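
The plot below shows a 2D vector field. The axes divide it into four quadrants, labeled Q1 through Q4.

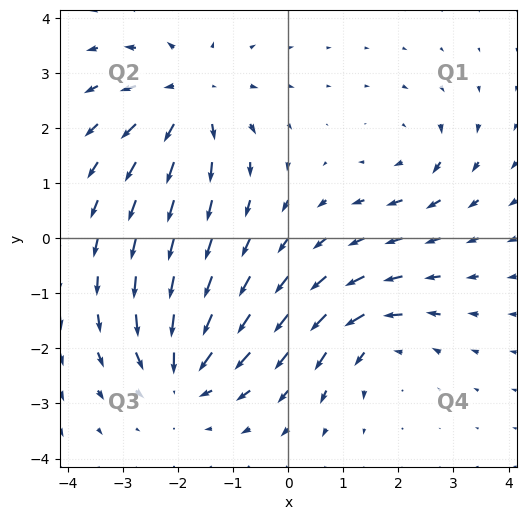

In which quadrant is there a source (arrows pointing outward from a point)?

Q2

The source sits at approximately (-1.8, 2.5), which lies in quadrant Q2. The divergence there is about +5, positive as expected for a source.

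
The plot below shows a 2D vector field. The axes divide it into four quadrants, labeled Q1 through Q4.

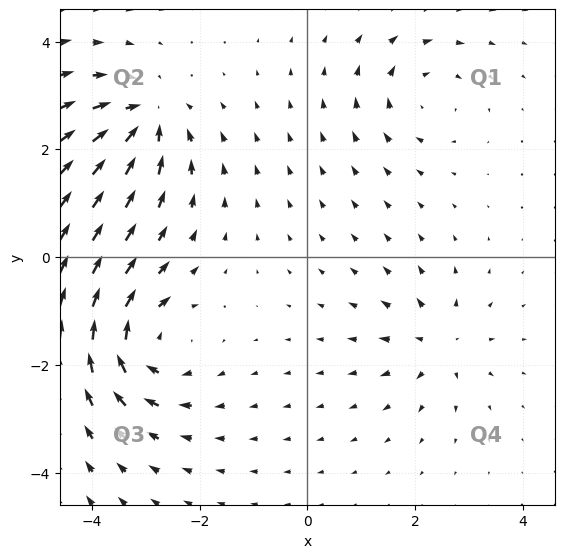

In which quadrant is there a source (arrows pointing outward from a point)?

Q4

The source sits at approximately (2.4, -1.6), which lies in quadrant Q4. The divergence there is about +4, positive as expected for a source.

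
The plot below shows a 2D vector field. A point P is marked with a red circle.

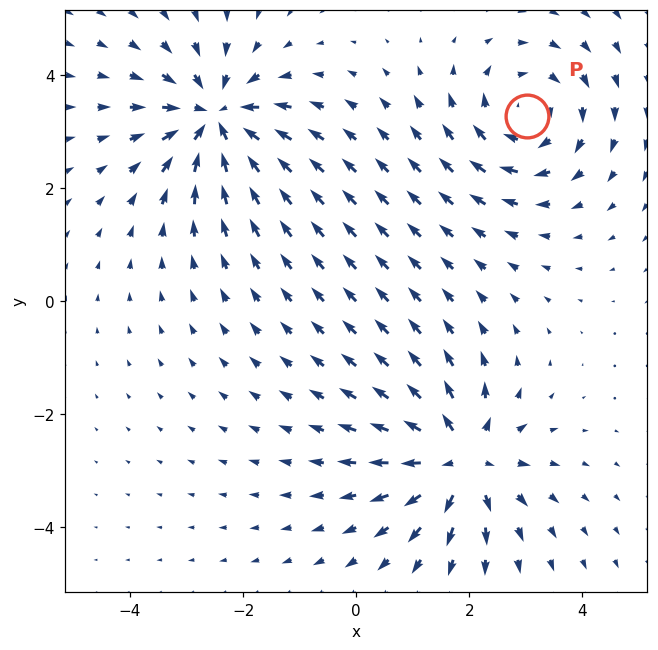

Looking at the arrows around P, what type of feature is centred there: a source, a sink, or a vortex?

At P (3.0, 3.3) the arrows circulate clockwise. Divergence ≈0, curl about -4 — near-zero divergence with nonzero curl is a vortex.

vortex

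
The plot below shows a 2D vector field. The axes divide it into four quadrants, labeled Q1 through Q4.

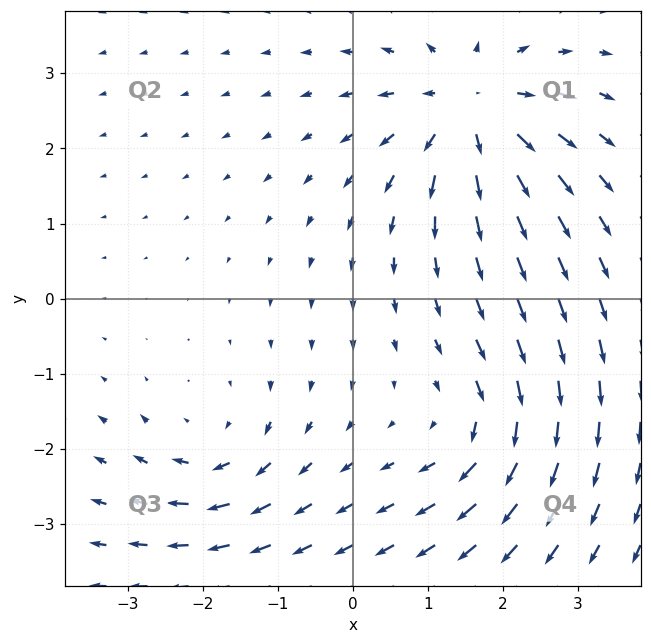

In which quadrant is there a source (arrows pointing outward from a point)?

Q1

The source sits at approximately (1.6, 2.5), which lies in quadrant Q1. The divergence there is about +6, positive as expected for a source.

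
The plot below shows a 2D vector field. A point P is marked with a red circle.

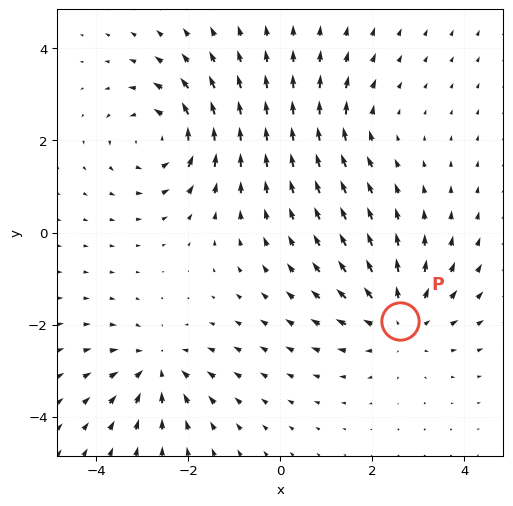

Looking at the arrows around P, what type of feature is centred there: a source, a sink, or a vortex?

source

At P (2.6, -1.9) the arrows spread outward. Divergence about +4, curl ≈0 — positive divergence with near-zero curl is a source.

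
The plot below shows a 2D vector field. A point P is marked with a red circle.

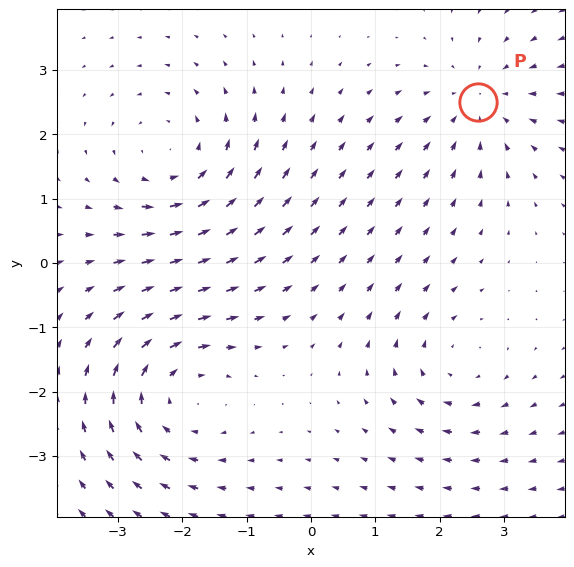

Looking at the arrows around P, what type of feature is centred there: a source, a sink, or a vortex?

sink

At P (2.6, 2.5) the arrows converge inward. Divergence about -3, curl ≈0 — negative divergence with near-zero curl is a sink.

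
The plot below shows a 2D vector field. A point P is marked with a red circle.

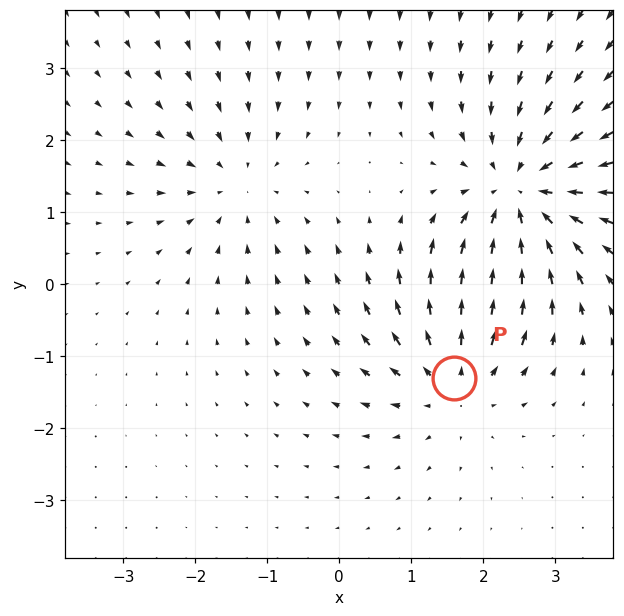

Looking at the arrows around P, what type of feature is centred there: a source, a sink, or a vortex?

At P (1.6, -1.3) the arrows spread outward. Divergence about +4, curl ≈0 — positive divergence with near-zero curl is a source.

source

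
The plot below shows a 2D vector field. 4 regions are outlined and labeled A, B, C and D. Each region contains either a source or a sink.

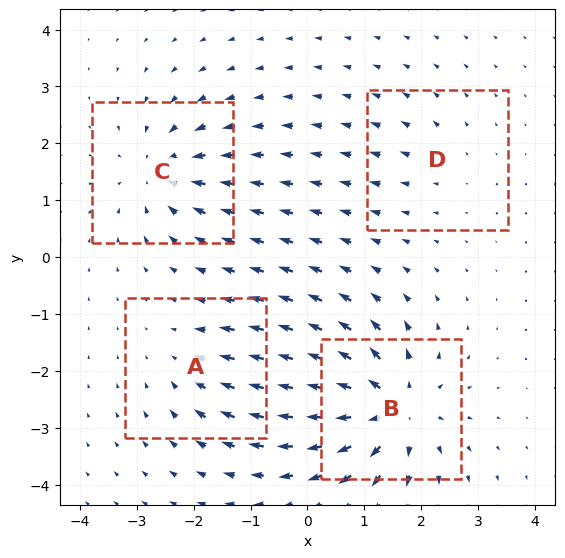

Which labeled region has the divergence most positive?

Divergence at each region's feature centre — A: about -3, B: about +7, C: about -5, D: about +2. Region B is most positive.

B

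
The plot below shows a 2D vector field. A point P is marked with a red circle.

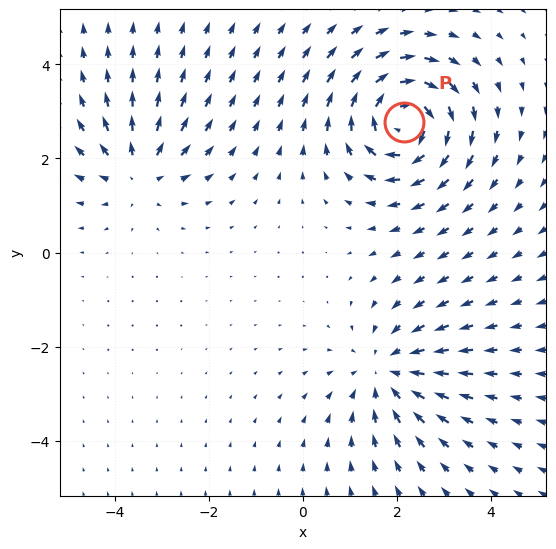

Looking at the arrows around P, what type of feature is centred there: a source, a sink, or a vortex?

At P (2.2, 2.8) the arrows circulate clockwise. Divergence ≈0, curl about -6 — near-zero divergence with nonzero curl is a vortex.

vortex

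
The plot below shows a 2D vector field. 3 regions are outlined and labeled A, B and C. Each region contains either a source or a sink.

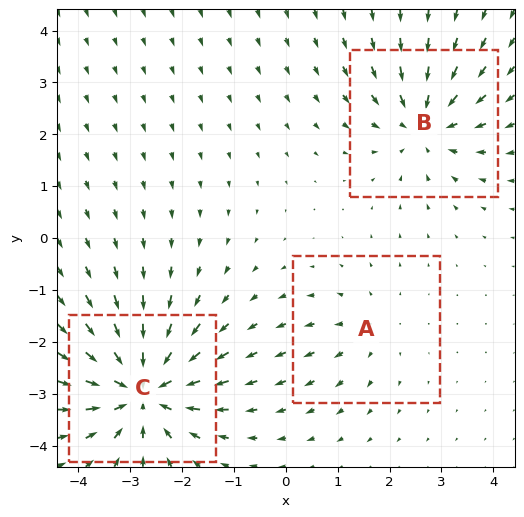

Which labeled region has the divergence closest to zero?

A

Divergence at each region's feature centre — A: about +2, B: about -4, C: about -5. Region A is closest to zero.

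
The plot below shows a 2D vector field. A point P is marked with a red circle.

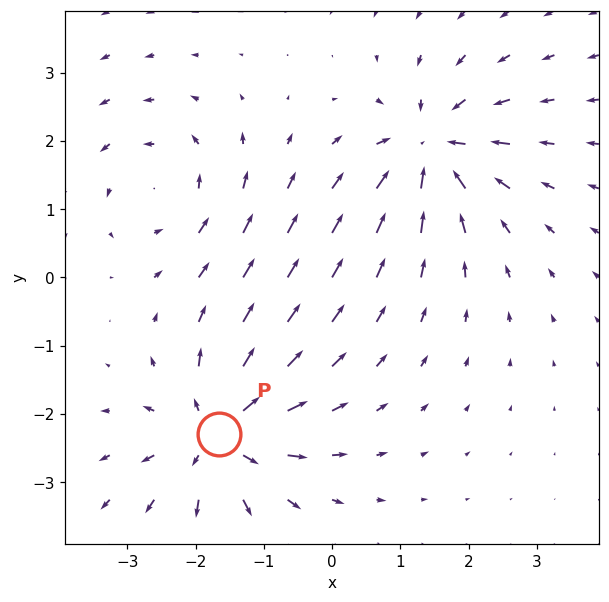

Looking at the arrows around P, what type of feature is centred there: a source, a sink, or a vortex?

source

At P (-1.7, -2.3) the arrows spread outward. Divergence about +7, curl ≈0 — positive divergence with near-zero curl is a source.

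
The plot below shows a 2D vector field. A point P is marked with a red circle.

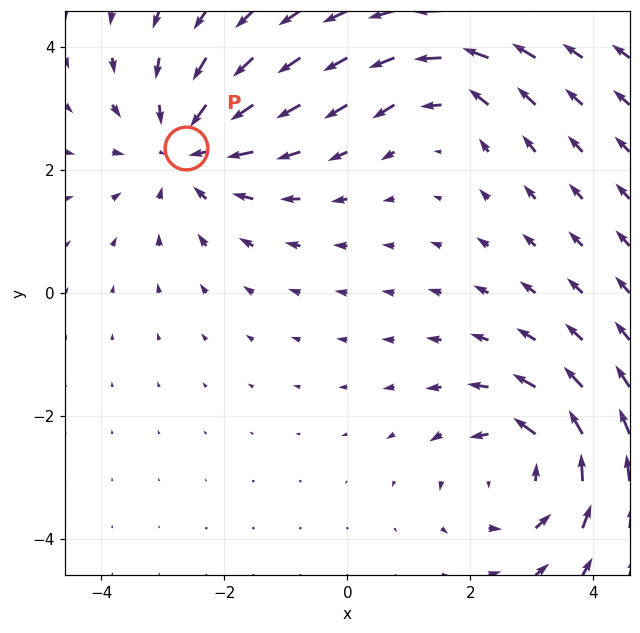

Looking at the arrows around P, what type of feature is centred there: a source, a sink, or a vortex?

At P (-2.6, 2.4) the arrows converge inward. Divergence about -3, curl ≈0 — negative divergence with near-zero curl is a sink.

sink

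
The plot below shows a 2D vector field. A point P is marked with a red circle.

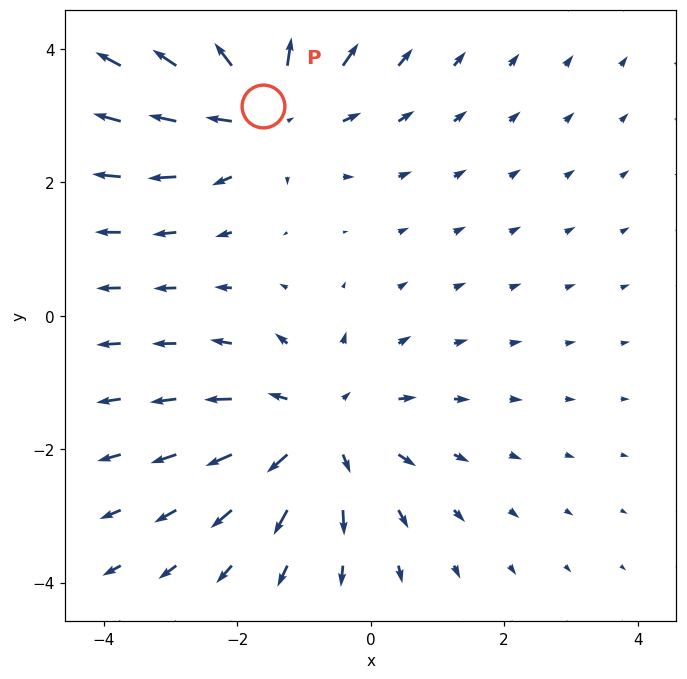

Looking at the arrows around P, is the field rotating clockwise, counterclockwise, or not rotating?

Near P at (-1.6, 3.1) the arrows show no circulation. The curl there is ≈0.

not rotating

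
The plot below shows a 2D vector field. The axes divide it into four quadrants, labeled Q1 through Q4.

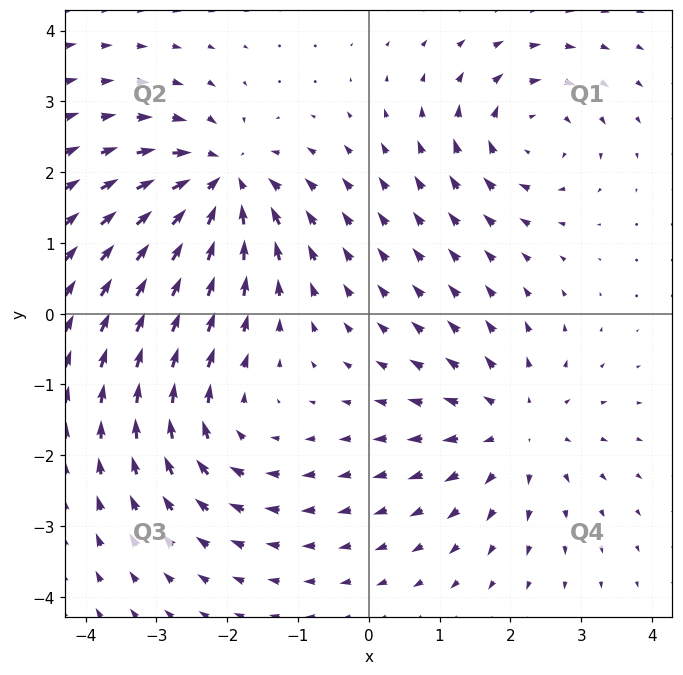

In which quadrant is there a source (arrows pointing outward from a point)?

The source sits at approximately (2.1, -1.6), which lies in quadrant Q4. The divergence there is about +3, positive as expected for a source.

Q4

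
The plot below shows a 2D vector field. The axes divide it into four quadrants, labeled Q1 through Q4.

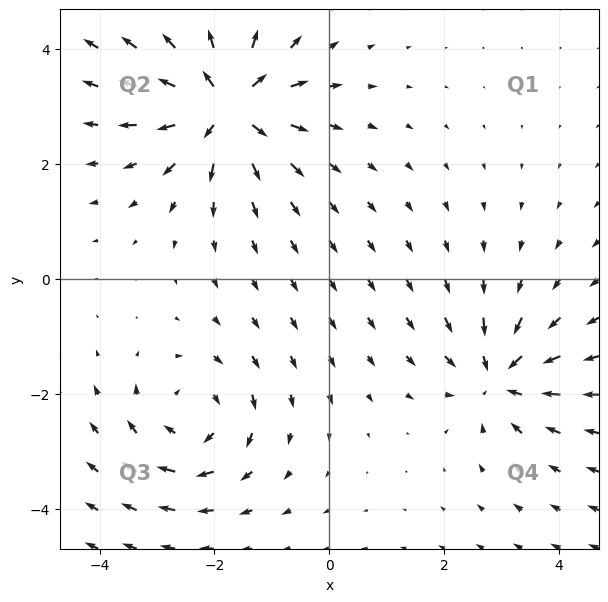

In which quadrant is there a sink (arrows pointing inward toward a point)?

Q4

The sink sits at approximately (3.0, -1.7), which lies in quadrant Q4. The divergence there is about -4, negative as expected for a sink.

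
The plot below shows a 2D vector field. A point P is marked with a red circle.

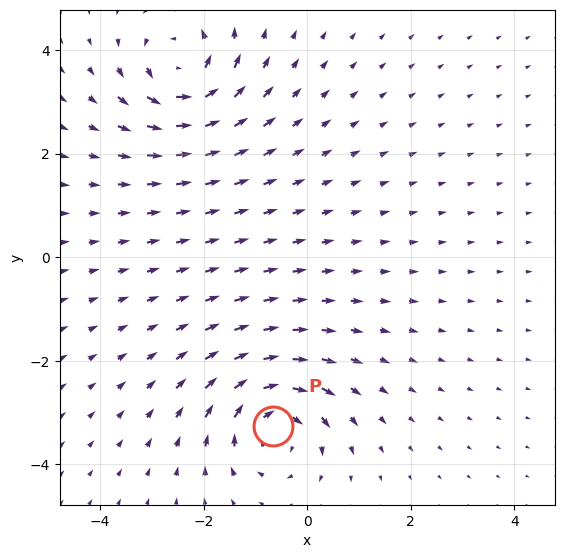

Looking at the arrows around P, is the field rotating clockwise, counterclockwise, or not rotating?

clockwise

Near P at (-0.7, -3.3) the arrows circulate clockwise. The curl (z-component) there is about -4; negative curl means clockwise rotation.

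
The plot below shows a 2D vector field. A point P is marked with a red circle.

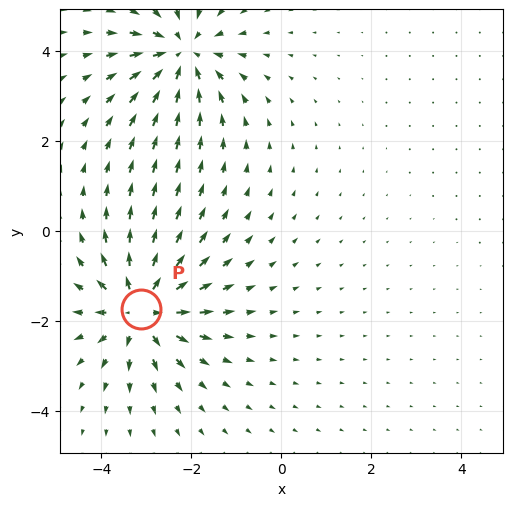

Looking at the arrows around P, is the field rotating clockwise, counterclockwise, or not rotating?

Near P at (-3.1, -1.7) the arrows show no circulation. The curl there is ≈0.

not rotating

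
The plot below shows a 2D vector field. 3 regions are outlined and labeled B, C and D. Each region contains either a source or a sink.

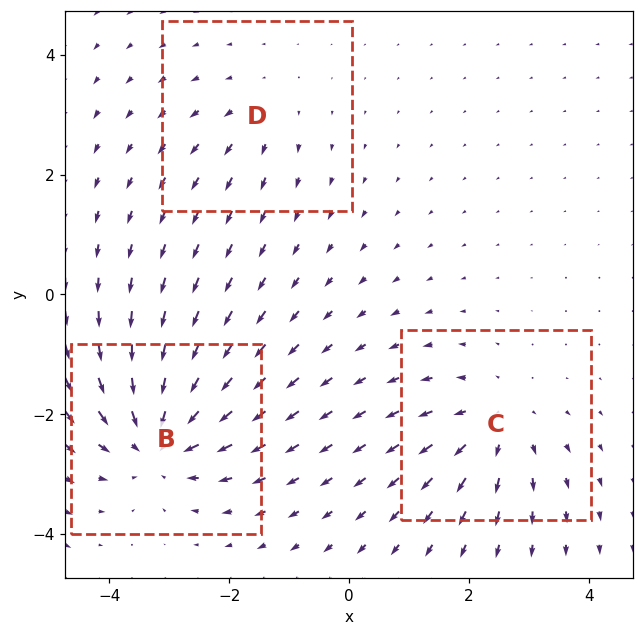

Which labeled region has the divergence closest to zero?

D

Divergence at each region's feature centre — B: about -5, C: about +3, D: about +2. Region D is closest to zero.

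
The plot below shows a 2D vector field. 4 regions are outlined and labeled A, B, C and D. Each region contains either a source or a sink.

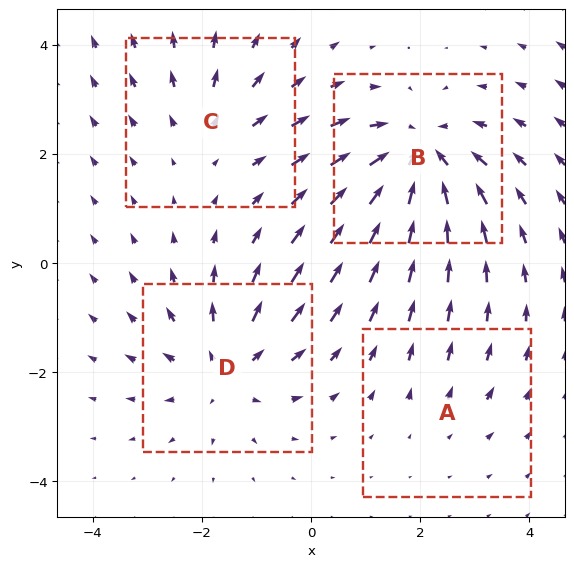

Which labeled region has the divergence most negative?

B

Divergence at each region's feature centre — A: about +2, B: about -6, C: about +3, D: about +4. Region B is most negative.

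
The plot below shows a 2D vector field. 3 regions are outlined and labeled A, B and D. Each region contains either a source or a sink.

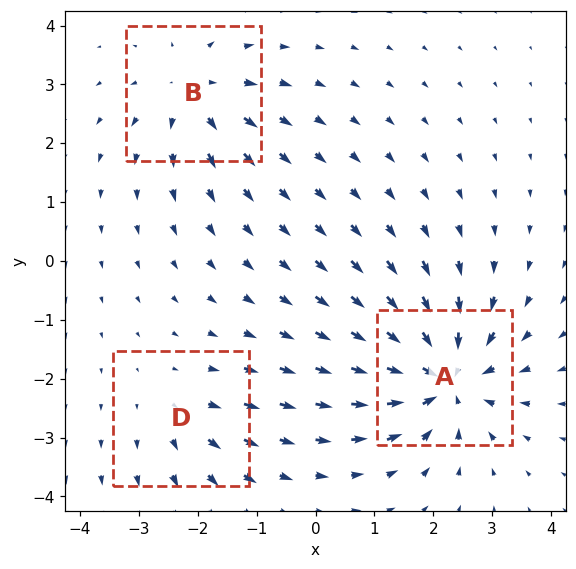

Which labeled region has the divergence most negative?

Divergence at each region's feature centre — A: about -6, B: about +3, D: about +2. Region A is most negative.

A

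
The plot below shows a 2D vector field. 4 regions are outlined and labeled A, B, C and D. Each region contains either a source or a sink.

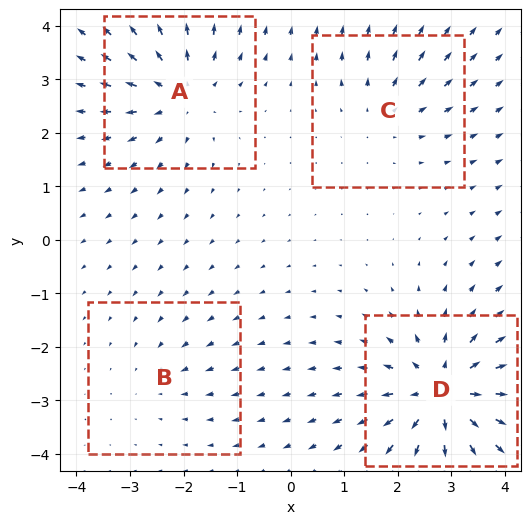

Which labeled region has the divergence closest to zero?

B

Divergence at each region's feature centre — A: about +5, B: about -2, C: about +3, D: about +7. Region B is closest to zero.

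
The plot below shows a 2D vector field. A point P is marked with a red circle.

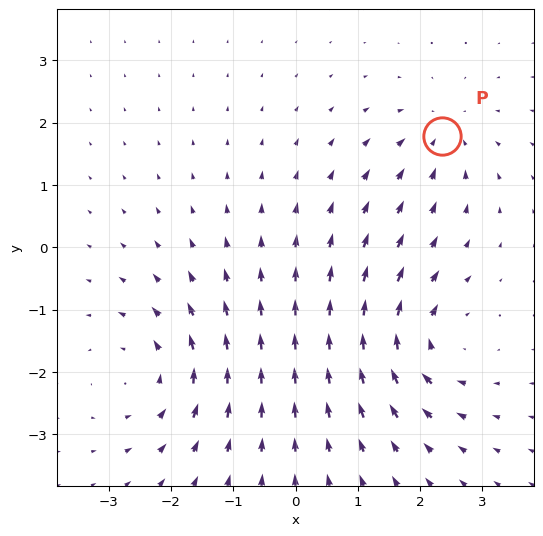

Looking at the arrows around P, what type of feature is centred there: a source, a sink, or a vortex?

sink

At P (2.3, 1.8) the arrows converge inward. Divergence about -4, curl ≈0 — negative divergence with near-zero curl is a sink.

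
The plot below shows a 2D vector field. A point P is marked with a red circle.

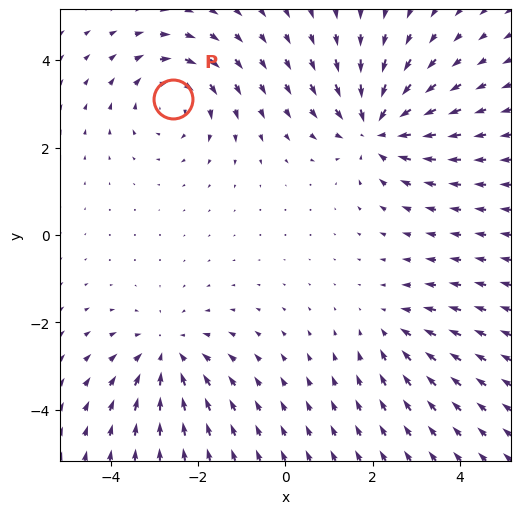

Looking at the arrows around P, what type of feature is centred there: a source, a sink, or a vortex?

At P (-2.6, 3.1) the arrows circulate clockwise. Divergence ≈0, curl about -4 — near-zero divergence with nonzero curl is a vortex.

vortex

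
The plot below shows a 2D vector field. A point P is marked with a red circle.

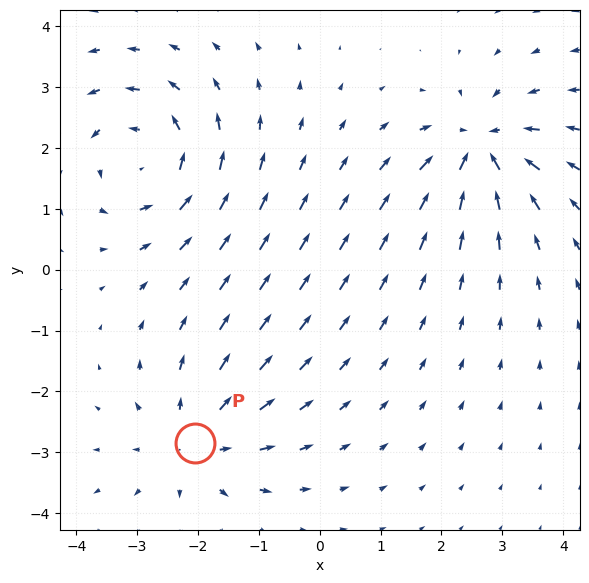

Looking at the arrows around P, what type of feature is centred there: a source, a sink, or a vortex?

At P (-2.1, -2.9) the arrows spread outward. Divergence about +4, curl ≈0 — positive divergence with near-zero curl is a source.

source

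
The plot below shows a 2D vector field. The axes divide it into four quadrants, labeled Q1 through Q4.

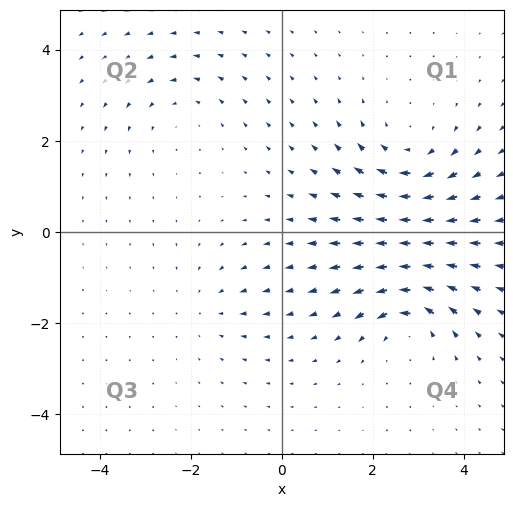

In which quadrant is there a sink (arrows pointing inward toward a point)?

Q3

The sink sits at approximately (-1.6, -1.7), which lies in quadrant Q3. The divergence there is about -2, negative as expected for a sink.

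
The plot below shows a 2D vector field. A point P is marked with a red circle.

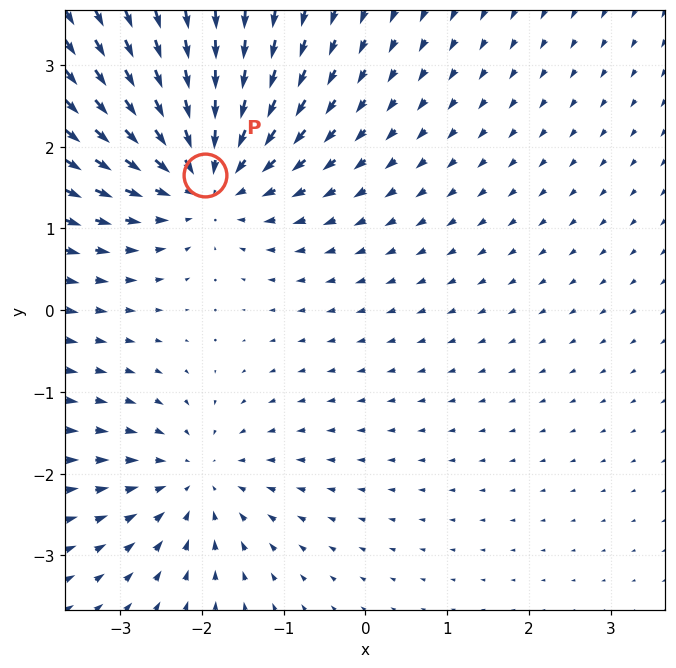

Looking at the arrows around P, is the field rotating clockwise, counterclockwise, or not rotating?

not rotating

Near P at (-2.0, 1.6) the arrows show no circulation. The curl there is ≈0.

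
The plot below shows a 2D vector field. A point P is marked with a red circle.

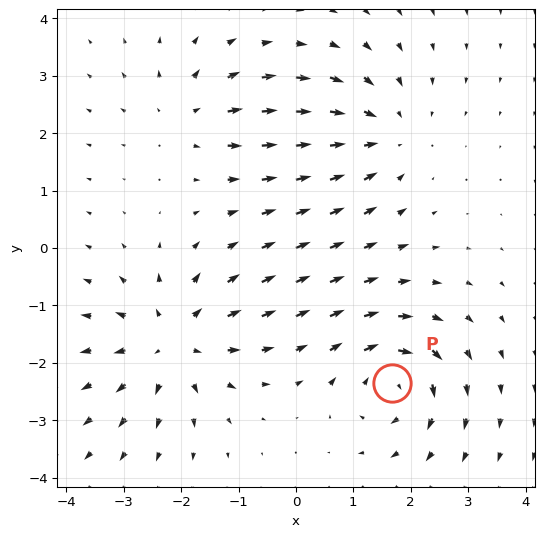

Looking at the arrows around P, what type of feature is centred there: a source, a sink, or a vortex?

vortex

At P (1.7, -2.4) the arrows circulate clockwise. Divergence ≈0, curl about -5 — near-zero divergence with nonzero curl is a vortex.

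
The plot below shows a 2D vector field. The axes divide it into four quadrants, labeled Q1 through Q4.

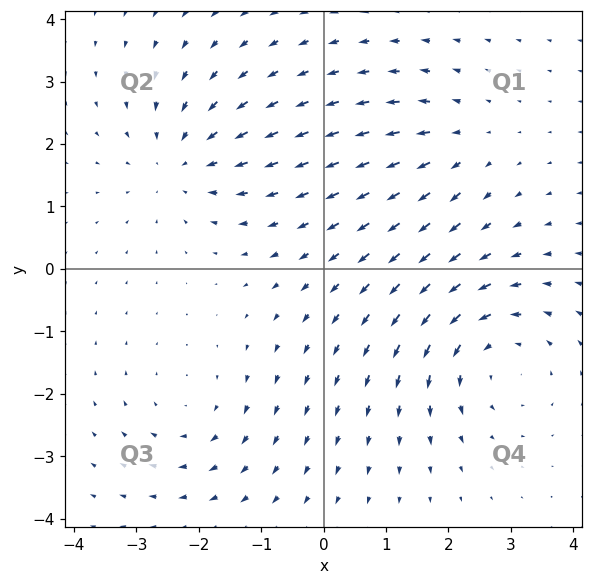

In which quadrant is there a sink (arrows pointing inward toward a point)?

Q2

The sink sits at approximately (-2.3, 1.7), which lies in quadrant Q2. The divergence there is about -3, negative as expected for a sink.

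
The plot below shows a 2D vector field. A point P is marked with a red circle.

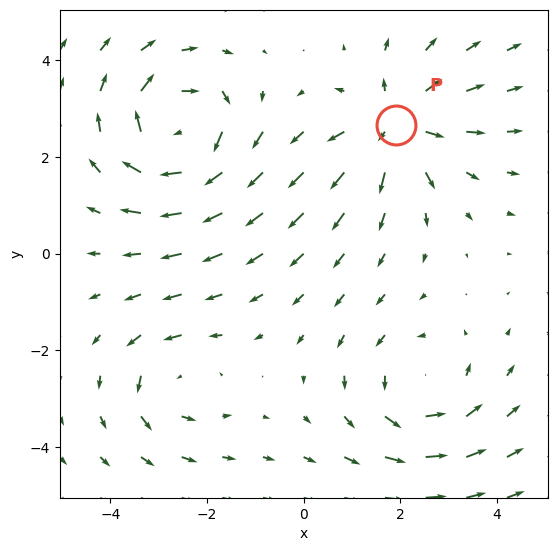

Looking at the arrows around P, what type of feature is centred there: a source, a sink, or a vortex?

At P (1.9, 2.7) the arrows spread outward. Divergence about +4, curl ≈0 — positive divergence with near-zero curl is a source.

source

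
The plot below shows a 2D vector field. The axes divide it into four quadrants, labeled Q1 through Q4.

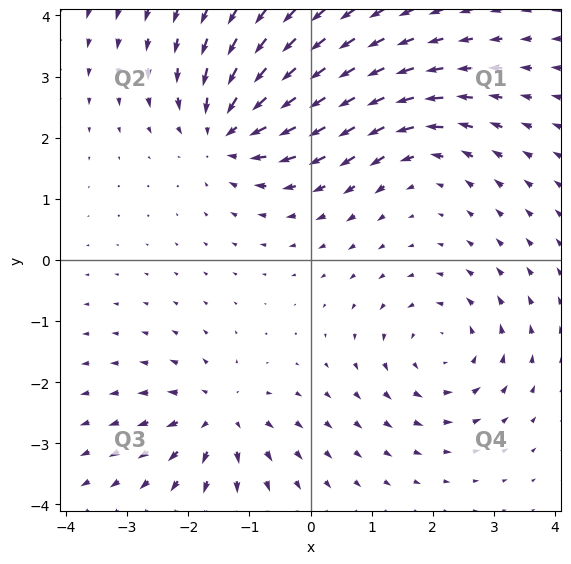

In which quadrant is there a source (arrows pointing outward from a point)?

Q3

The source sits at approximately (-1.5, -2.6), which lies in quadrant Q3. The divergence there is about +5, positive as expected for a source.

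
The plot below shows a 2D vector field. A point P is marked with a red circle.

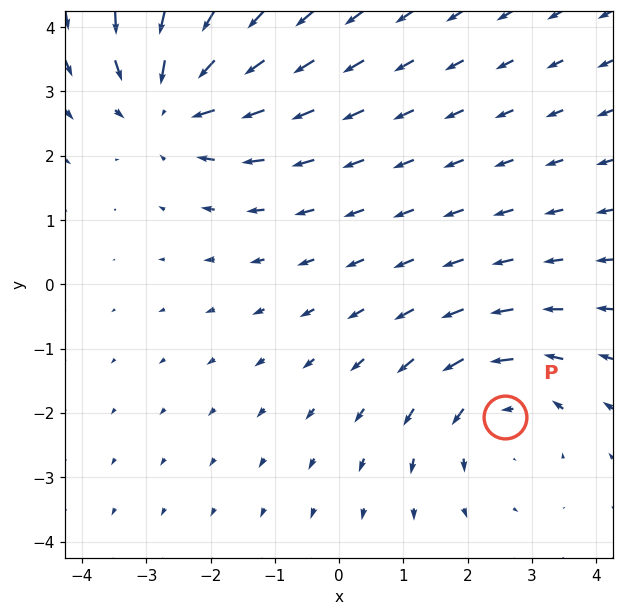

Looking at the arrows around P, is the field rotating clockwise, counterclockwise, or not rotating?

Near P at (2.6, -2.1) the arrows circulate counterclockwise. The curl (z-component) there is about +3; positive curl means counterclockwise rotation.

counterclockwise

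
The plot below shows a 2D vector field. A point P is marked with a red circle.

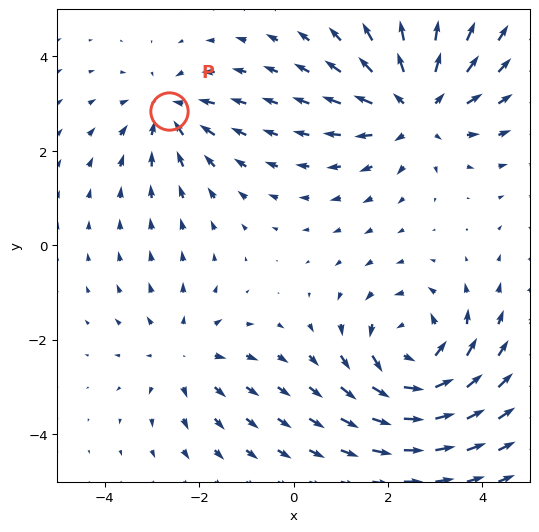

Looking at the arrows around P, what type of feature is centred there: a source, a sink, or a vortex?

At P (-2.6, 2.8) the arrows converge inward. Divergence about -3, curl ≈0 — negative divergence with near-zero curl is a sink.

sink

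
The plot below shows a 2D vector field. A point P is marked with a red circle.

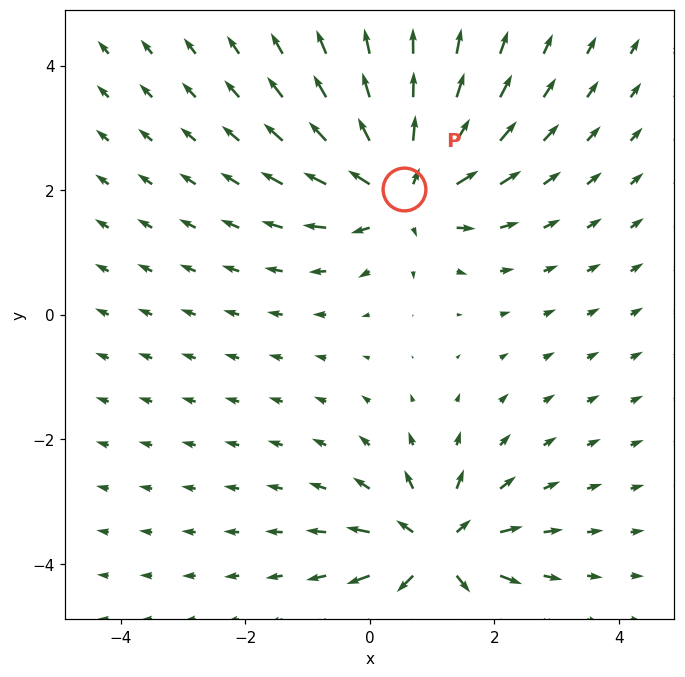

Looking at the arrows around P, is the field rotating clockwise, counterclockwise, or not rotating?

not rotating

Near P at (0.5, 2.0) the arrows show no circulation. The curl there is ≈0.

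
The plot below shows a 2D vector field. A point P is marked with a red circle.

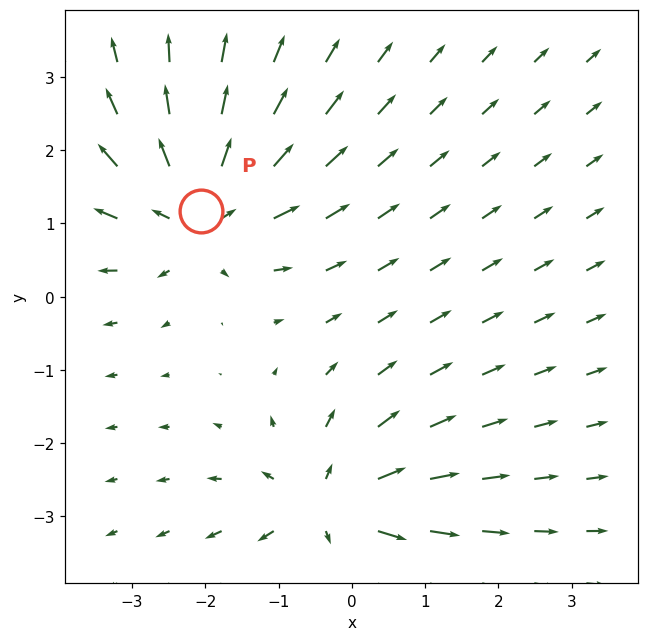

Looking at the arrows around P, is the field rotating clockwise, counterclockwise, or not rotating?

not rotating

Near P at (-2.1, 1.2) the arrows show no circulation. The curl there is ≈0.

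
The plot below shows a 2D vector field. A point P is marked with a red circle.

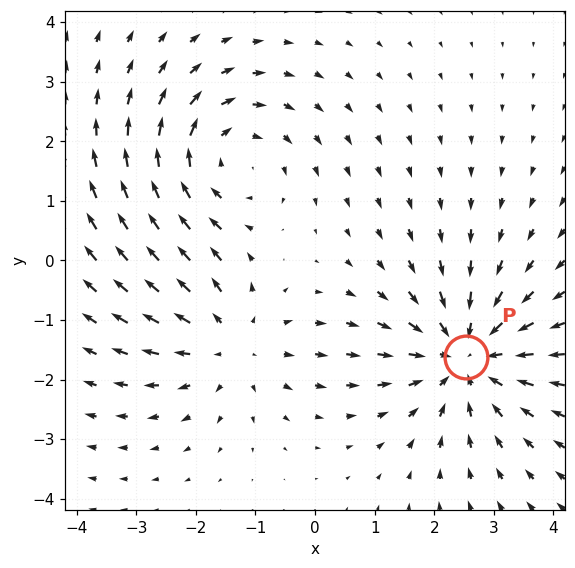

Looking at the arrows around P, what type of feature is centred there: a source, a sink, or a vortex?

sink

At P (2.5, -1.6) the arrows converge inward. Divergence about -4, curl ≈0 — negative divergence with near-zero curl is a sink.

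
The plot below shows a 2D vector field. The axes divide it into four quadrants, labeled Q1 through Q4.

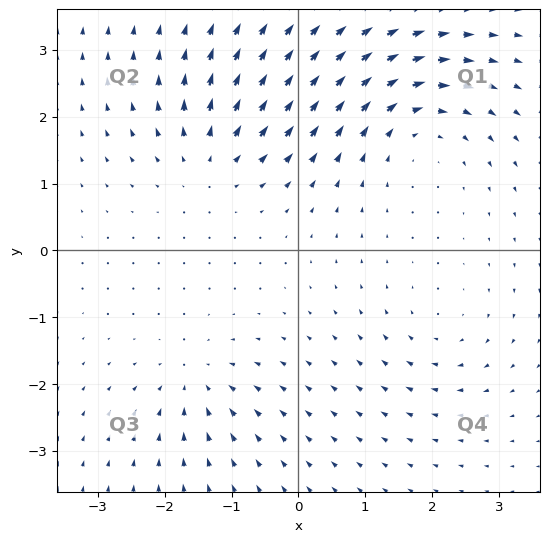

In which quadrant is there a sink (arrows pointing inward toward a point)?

The sink sits at approximately (-1.5, -1.9), which lies in quadrant Q3. The divergence there is about -4, negative as expected for a sink.

Q3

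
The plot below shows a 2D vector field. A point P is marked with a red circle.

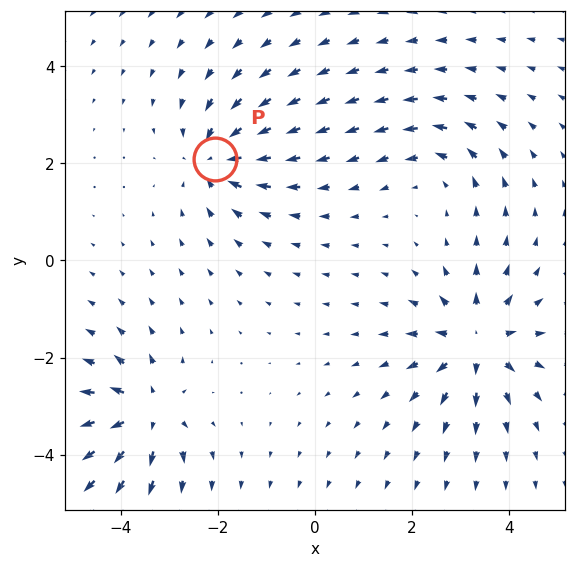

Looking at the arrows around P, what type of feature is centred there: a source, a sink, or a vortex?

sink

At P (-2.0, 2.1) the arrows converge inward. Divergence about -5, curl ≈0 — negative divergence with near-zero curl is a sink.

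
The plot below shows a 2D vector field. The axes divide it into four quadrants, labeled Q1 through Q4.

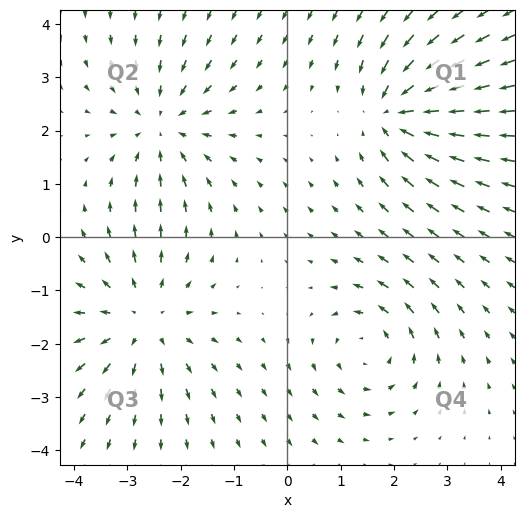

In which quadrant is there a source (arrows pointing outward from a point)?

Q3

The source sits at approximately (-2.7, -1.6), which lies in quadrant Q3. The divergence there is about +4, positive as expected for a source.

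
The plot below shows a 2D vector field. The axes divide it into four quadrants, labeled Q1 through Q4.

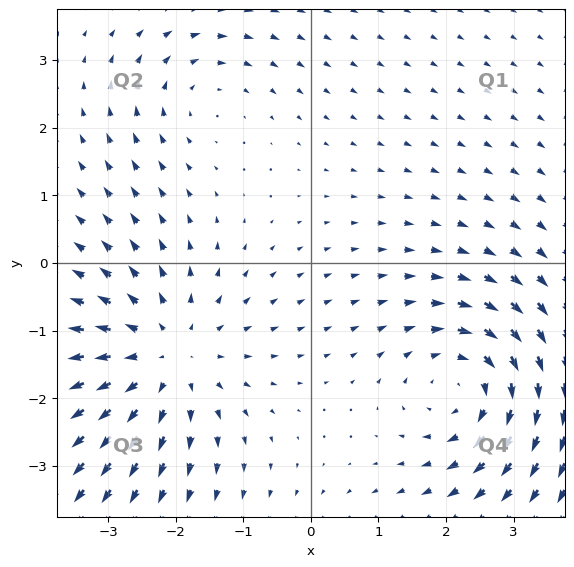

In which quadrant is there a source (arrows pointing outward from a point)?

The source sits at approximately (-2.1, -1.4), which lies in quadrant Q3. The divergence there is about +4, positive as expected for a source.

Q3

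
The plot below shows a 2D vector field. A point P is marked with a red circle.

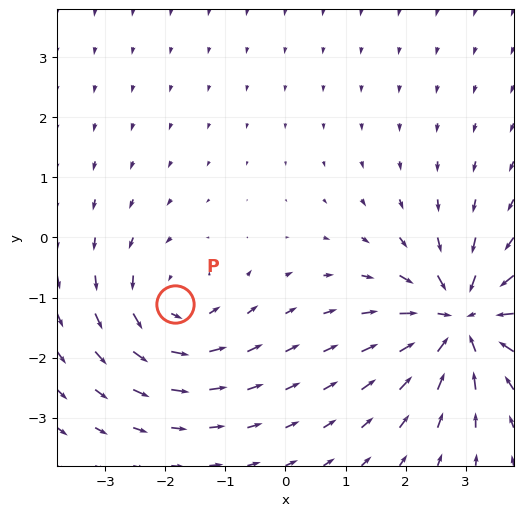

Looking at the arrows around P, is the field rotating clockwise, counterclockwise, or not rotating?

counterclockwise

Near P at (-1.8, -1.1) the arrows circulate counterclockwise. The curl (z-component) there is about +3; positive curl means counterclockwise rotation.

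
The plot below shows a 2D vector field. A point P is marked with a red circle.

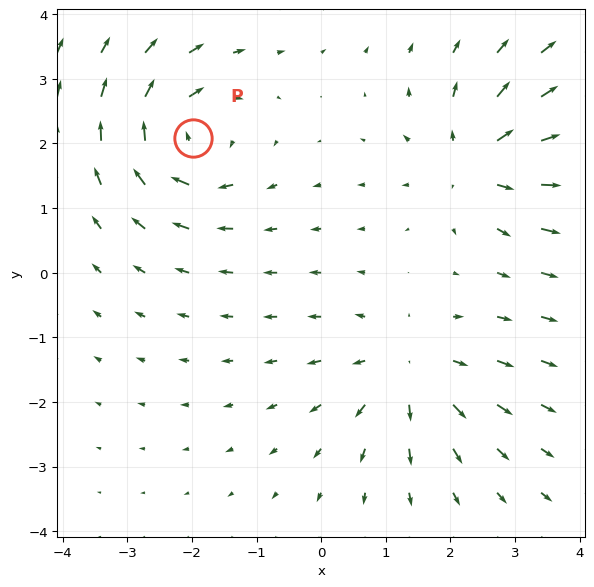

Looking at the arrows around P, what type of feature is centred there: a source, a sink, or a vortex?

vortex

At P (-2.0, 2.1) the arrows circulate clockwise. Divergence ≈0, curl about -6 — near-zero divergence with nonzero curl is a vortex.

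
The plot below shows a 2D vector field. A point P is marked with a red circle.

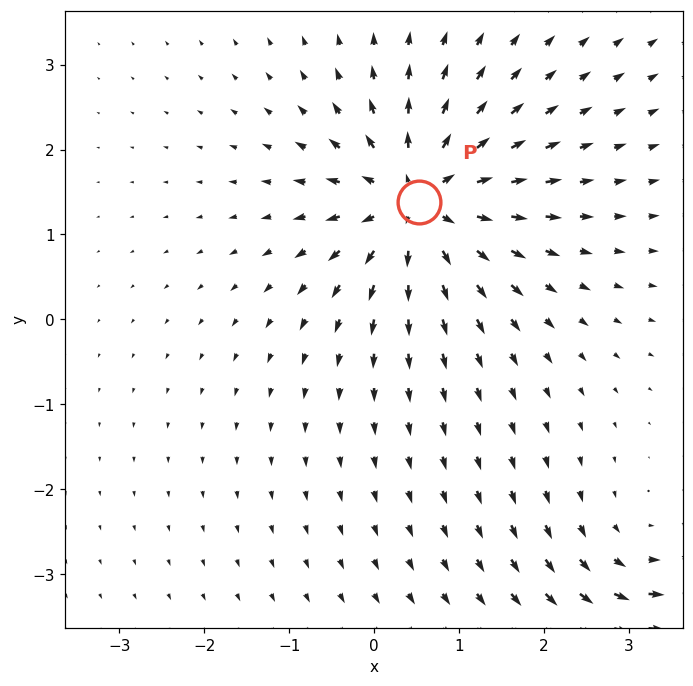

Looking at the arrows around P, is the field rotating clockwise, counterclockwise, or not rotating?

not rotating

Near P at (0.5, 1.4) the arrows show no circulation. The curl there is ≈0.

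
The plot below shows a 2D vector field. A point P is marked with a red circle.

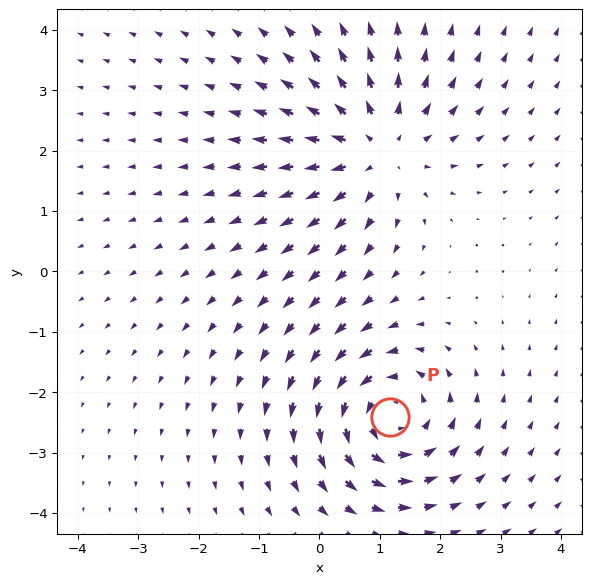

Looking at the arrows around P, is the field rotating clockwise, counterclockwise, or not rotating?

counterclockwise

Near P at (1.2, -2.4) the arrows circulate counterclockwise. The curl (z-component) there is about +4; positive curl means counterclockwise rotation.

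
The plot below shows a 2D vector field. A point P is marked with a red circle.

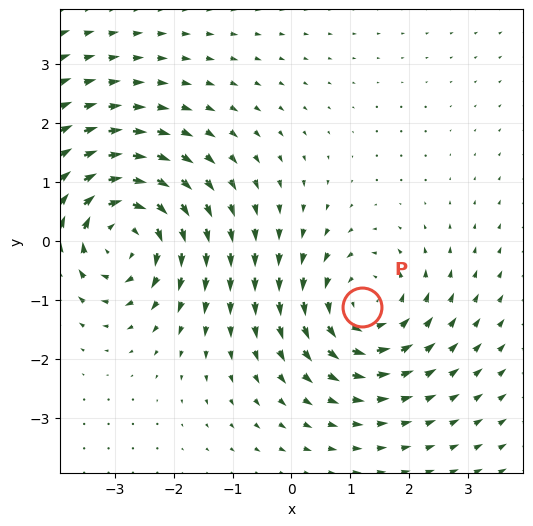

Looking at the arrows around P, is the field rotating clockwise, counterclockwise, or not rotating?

Near P at (1.2, -1.1) the arrows circulate counterclockwise. The curl (z-component) there is about +3; positive curl means counterclockwise rotation.

counterclockwise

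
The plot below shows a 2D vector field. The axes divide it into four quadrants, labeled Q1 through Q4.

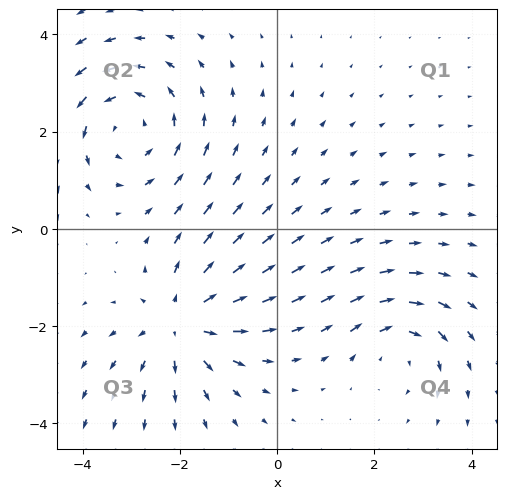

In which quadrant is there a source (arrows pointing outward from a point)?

The source sits at approximately (-2.0, -1.9), which lies in quadrant Q3. The divergence there is about +4, positive as expected for a source.

Q3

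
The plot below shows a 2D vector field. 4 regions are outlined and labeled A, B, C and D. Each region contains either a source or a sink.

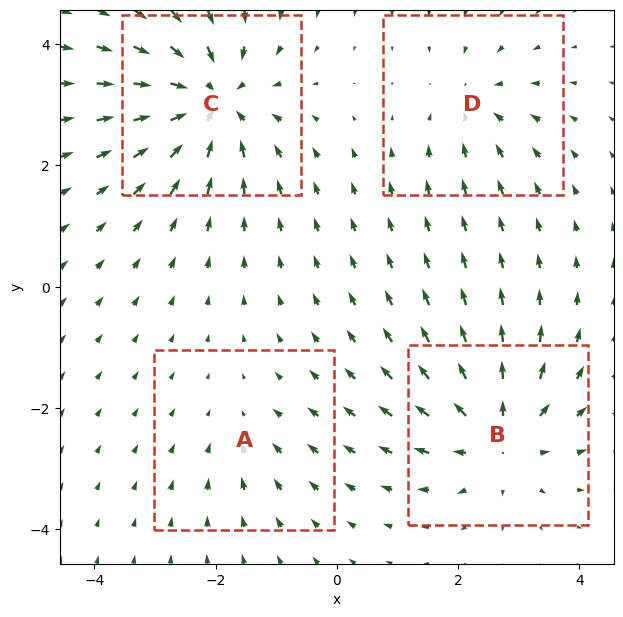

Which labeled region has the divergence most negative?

Divergence at each region's feature centre — A: about -2, B: about +6, C: about -7, D: about -4. Region C is most negative.

C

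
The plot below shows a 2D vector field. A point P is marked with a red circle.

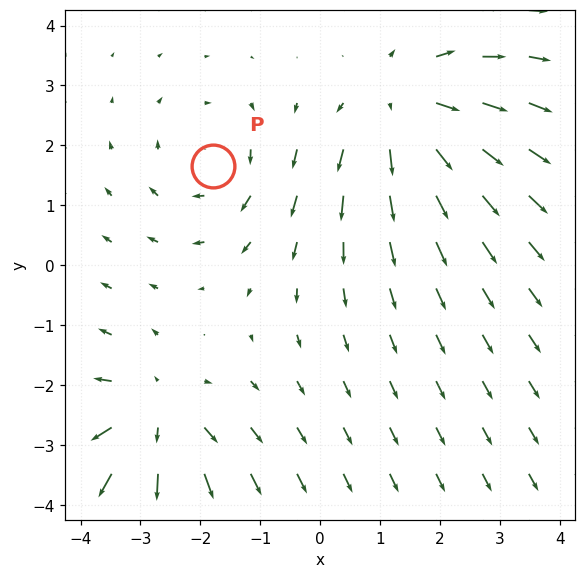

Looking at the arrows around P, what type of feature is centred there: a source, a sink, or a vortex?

vortex

At P (-1.8, 1.7) the arrows circulate clockwise. Divergence ≈0, curl about -3 — near-zero divergence with nonzero curl is a vortex.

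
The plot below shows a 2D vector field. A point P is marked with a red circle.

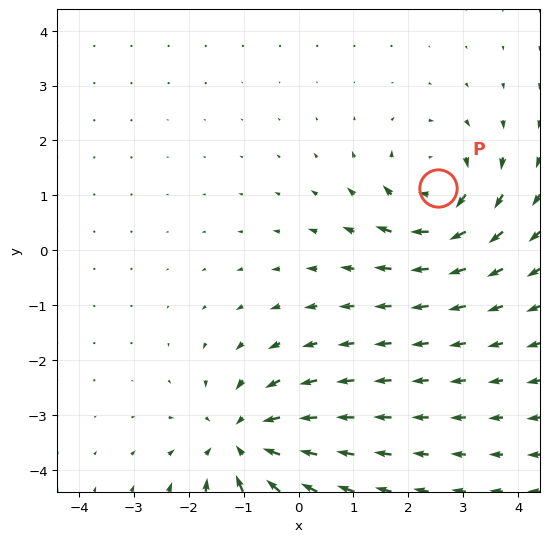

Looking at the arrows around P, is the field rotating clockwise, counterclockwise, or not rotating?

clockwise

Near P at (2.5, 1.1) the arrows circulate clockwise. The curl (z-component) there is about -5; negative curl means clockwise rotation.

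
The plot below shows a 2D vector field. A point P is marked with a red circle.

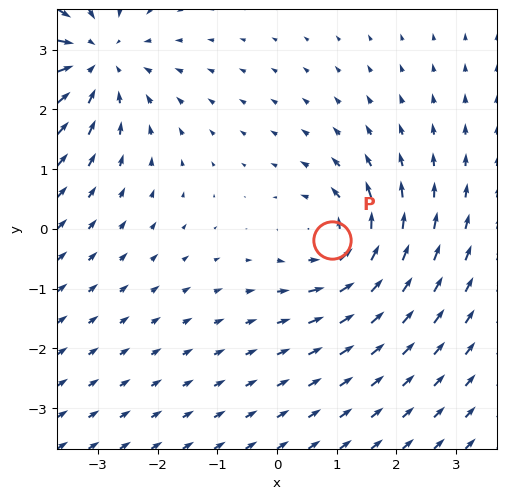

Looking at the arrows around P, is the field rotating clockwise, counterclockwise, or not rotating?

counterclockwise

Near P at (0.9, -0.2) the arrows circulate counterclockwise. The curl (z-component) there is about +4; positive curl means counterclockwise rotation.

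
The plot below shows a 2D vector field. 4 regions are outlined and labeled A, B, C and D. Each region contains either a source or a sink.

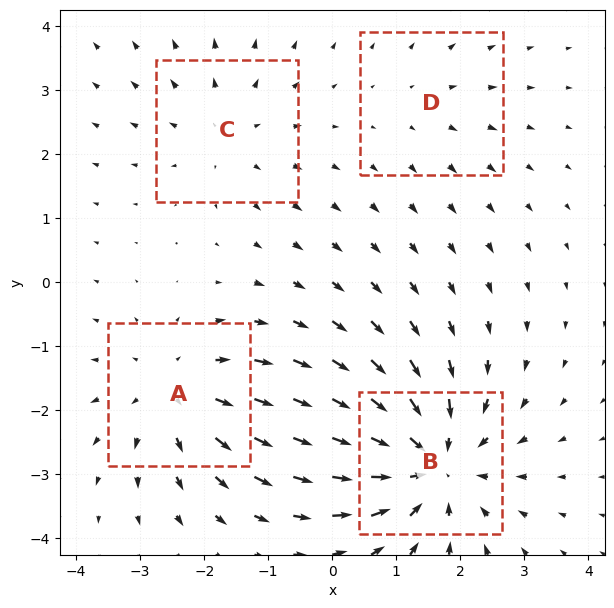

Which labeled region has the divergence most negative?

B

Divergence at each region's feature centre — A: about +4, B: about -6, C: about +3, D: about +2. Region B is most negative.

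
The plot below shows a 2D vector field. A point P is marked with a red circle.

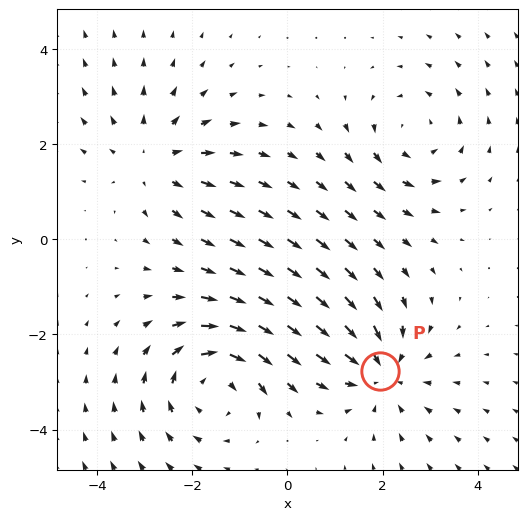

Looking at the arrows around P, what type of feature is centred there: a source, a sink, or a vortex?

sink

At P (1.9, -2.8) the arrows converge inward. Divergence about -3, curl ≈0 — negative divergence with near-zero curl is a sink.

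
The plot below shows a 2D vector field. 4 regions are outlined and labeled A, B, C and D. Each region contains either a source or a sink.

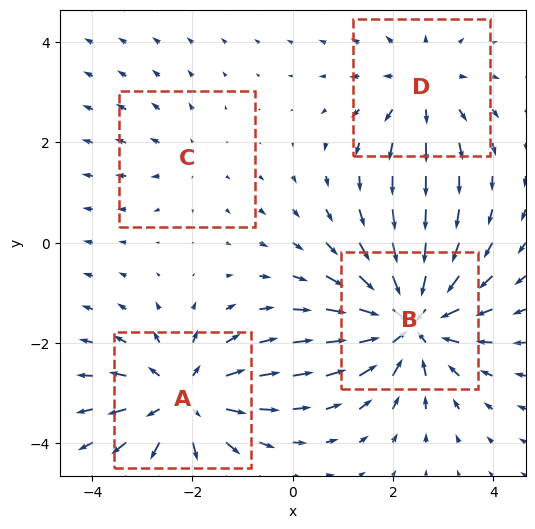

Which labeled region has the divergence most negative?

B

Divergence at each region's feature centre — A: about +5, B: about -6, C: about +2, D: about +3. Region B is most negative.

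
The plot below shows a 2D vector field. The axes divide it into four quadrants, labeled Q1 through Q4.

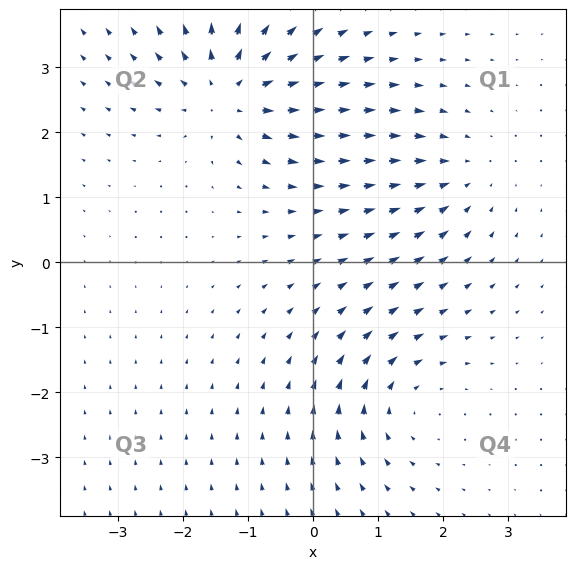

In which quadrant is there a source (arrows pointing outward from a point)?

Q2

The source sits at approximately (-1.3, 2.6), which lies in quadrant Q2. The divergence there is about +5, positive as expected for a source.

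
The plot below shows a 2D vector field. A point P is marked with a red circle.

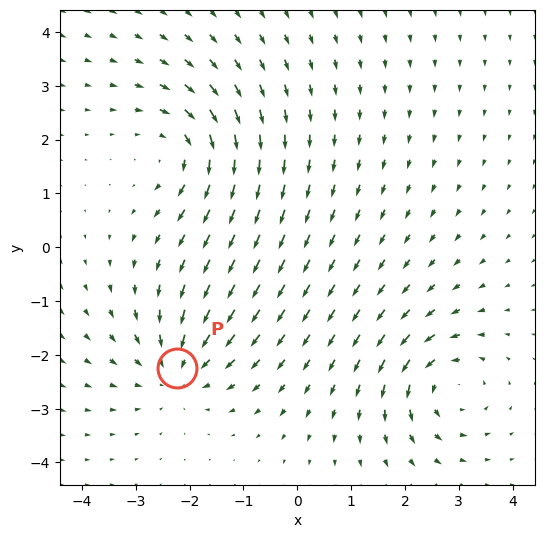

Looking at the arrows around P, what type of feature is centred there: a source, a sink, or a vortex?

sink

At P (-2.2, -2.2) the arrows converge inward. Divergence about -4, curl ≈0 — negative divergence with near-zero curl is a sink.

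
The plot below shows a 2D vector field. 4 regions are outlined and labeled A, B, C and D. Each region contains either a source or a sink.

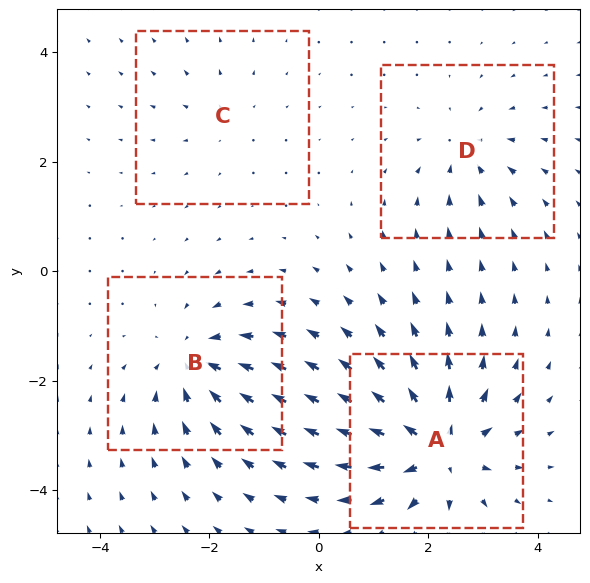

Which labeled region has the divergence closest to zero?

C

Divergence at each region's feature centre — A: about +8, B: about -5, C: about +2, D: about -4. Region C is closest to zero.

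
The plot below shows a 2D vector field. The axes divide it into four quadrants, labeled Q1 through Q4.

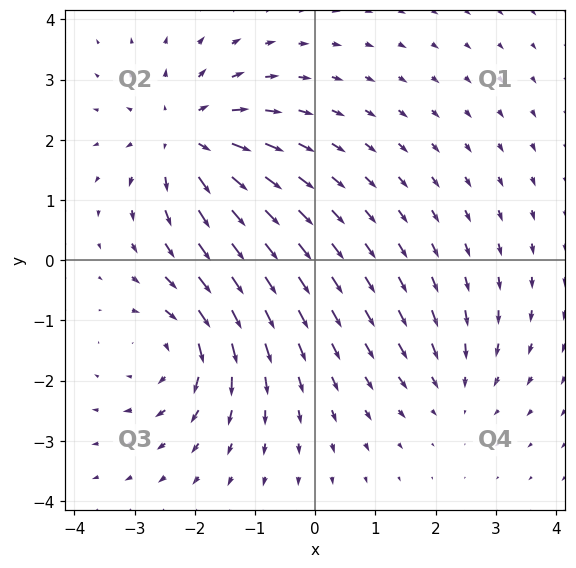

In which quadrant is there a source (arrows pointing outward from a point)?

The source sits at approximately (-2.1, 2.0), which lies in quadrant Q2. The divergence there is about +5, positive as expected for a source.

Q2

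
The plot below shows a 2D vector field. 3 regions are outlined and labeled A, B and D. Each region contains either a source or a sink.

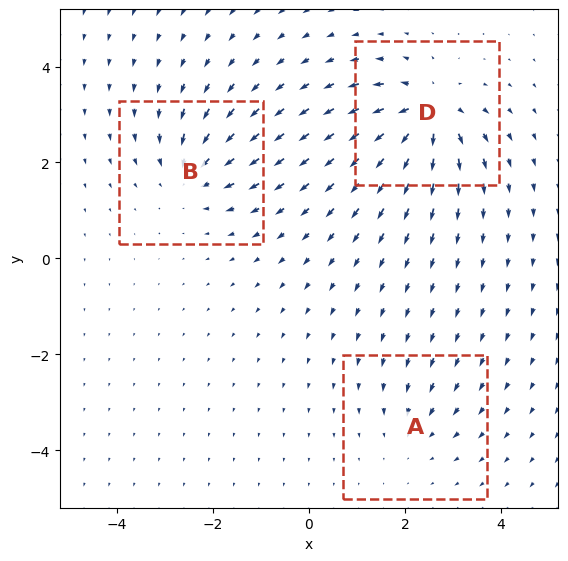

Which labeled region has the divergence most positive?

Divergence at each region's feature centre — A: about -2, B: about -4, D: about +6. Region D is most positive.

D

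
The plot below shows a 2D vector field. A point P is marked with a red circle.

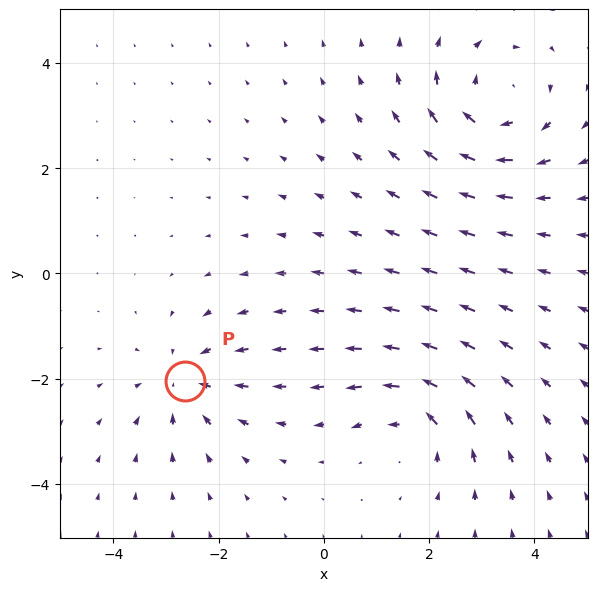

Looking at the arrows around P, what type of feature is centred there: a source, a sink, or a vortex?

sink

At P (-2.6, -2.0) the arrows converge inward. Divergence about -3, curl ≈0 — negative divergence with near-zero curl is a sink.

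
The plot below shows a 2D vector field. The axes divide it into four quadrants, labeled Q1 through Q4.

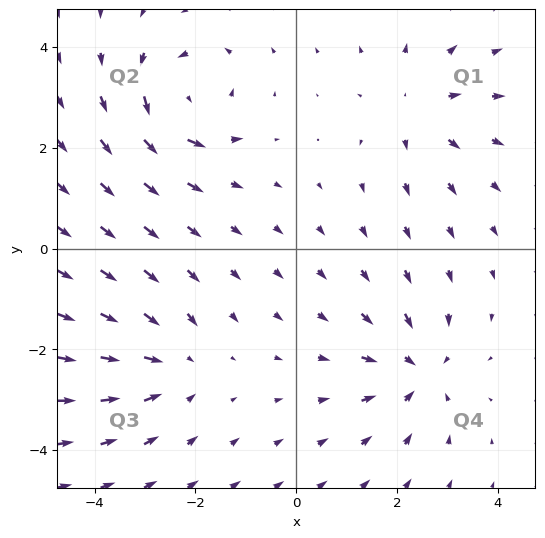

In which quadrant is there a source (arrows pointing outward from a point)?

Q1

The source sits at approximately (2.4, 2.8), which lies in quadrant Q1. The divergence there is about +4, positive as expected for a source.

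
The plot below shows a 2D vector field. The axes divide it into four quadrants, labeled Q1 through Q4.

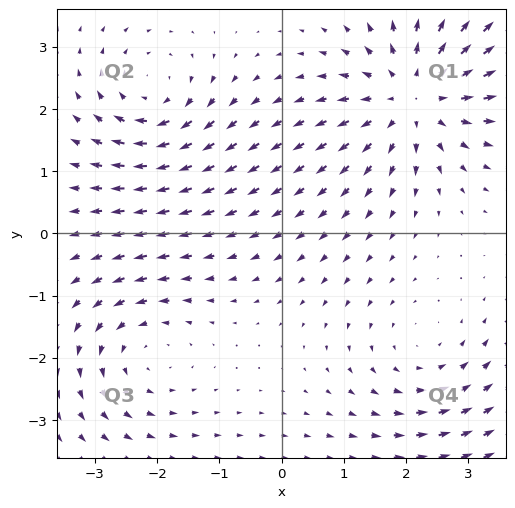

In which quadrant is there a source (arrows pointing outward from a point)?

The source sits at approximately (2.1, 2.2), which lies in quadrant Q1. The divergence there is about +5, positive as expected for a source.

Q1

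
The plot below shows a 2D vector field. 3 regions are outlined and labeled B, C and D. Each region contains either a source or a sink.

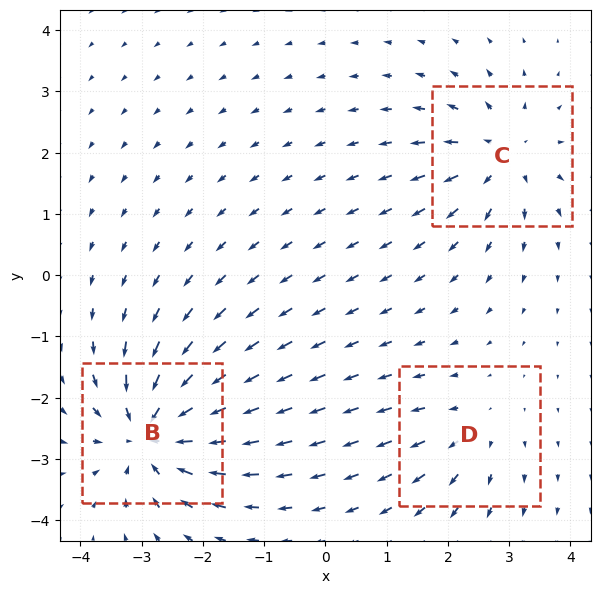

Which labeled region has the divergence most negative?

Divergence at each region's feature centre — B: about -6, C: about +4, D: about +3. Region B is most negative.

B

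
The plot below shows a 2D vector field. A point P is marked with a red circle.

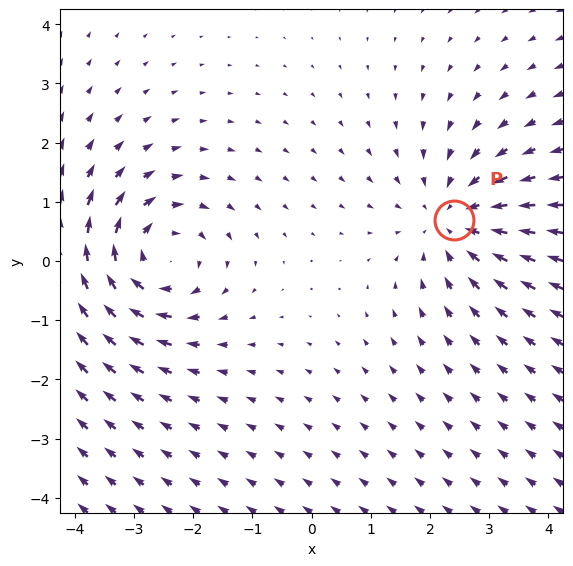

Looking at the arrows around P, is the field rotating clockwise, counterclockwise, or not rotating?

Near P at (2.4, 0.7) the arrows show no circulation. The curl there is ≈0.

not rotating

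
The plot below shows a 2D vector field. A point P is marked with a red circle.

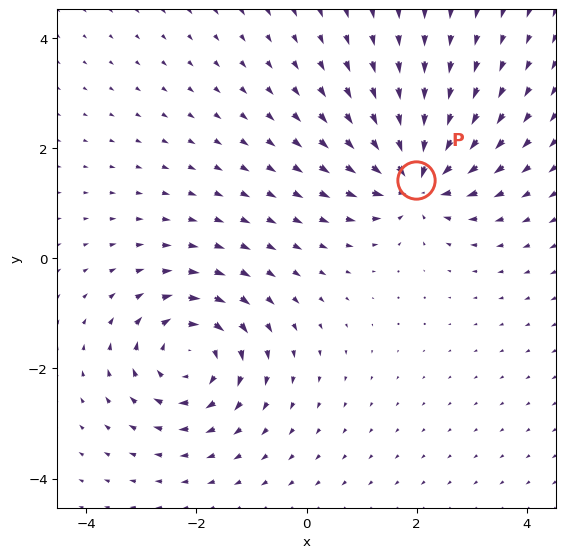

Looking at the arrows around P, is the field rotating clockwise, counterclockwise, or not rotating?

Near P at (2.0, 1.4) the arrows show no circulation. The curl there is ≈0.

not rotating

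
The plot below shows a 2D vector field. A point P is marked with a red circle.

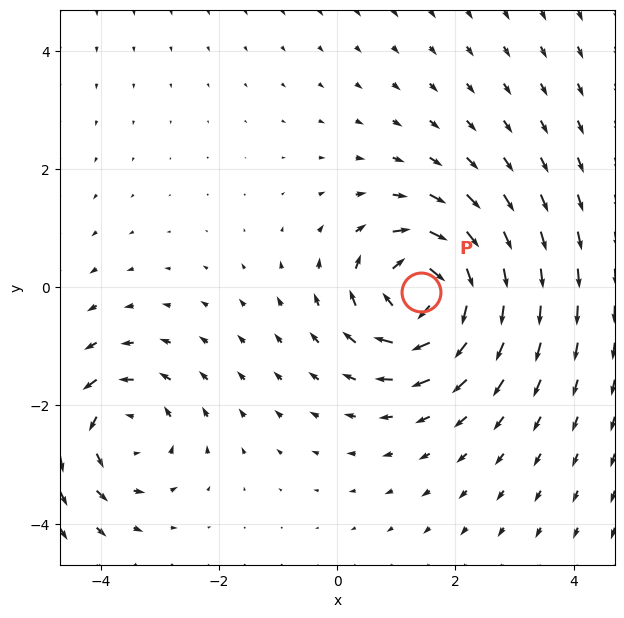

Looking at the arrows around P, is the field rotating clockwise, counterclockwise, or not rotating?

Near P at (1.4, -0.1) the arrows circulate clockwise. The curl (z-component) there is about -6; negative curl means clockwise rotation.

clockwise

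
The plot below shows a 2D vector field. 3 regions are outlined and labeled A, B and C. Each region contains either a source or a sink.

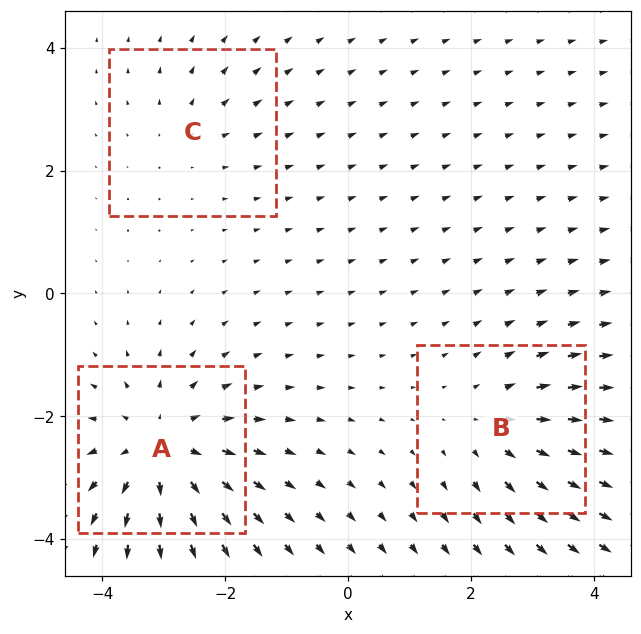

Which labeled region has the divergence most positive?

Divergence at each region's feature centre — A: about +4, B: about +3, C: about +2. Region A is most positive.

A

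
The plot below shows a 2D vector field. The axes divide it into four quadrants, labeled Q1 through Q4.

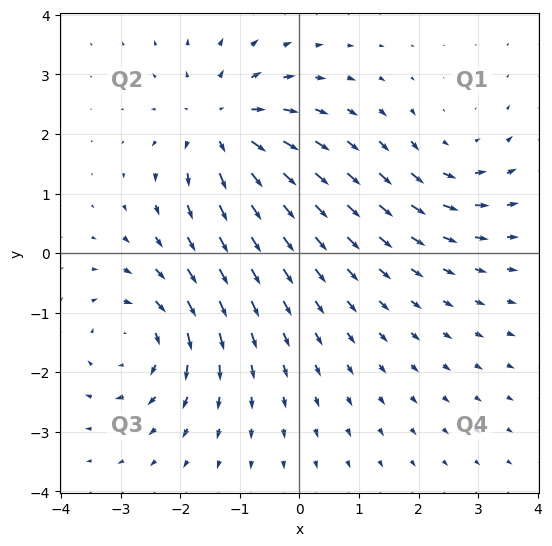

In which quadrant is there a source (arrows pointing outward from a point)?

The source sits at approximately (-1.3, 2.2), which lies in quadrant Q2. The divergence there is about +6, positive as expected for a source.

Q2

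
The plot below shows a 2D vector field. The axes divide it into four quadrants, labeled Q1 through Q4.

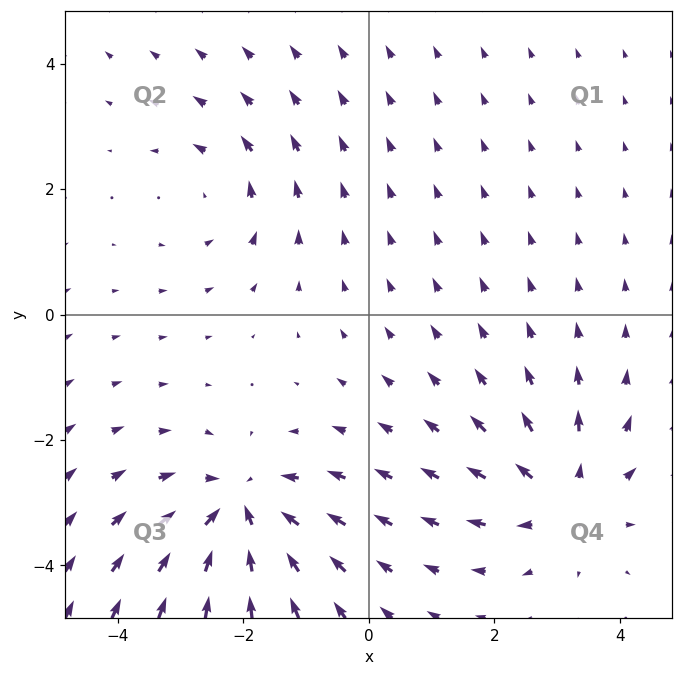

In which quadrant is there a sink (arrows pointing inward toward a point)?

The sink sits at approximately (-2.0, -3.1), which lies in quadrant Q3. The divergence there is about -4, negative as expected for a sink.

Q3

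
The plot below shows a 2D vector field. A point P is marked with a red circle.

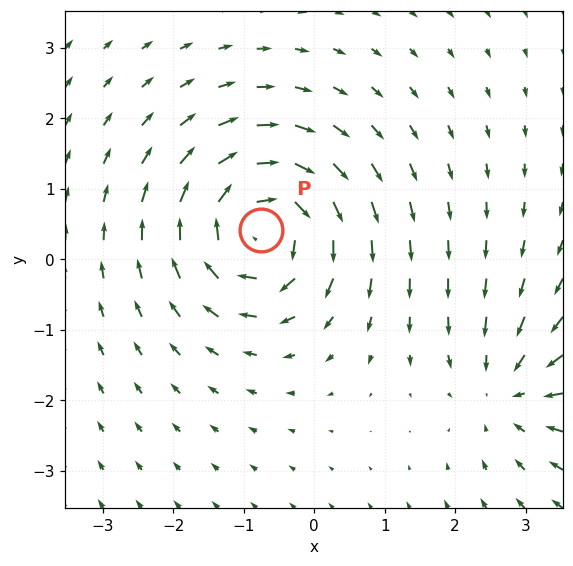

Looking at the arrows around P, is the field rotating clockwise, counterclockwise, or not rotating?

Near P at (-0.7, 0.4) the arrows circulate clockwise. The curl (z-component) there is about -6; negative curl means clockwise rotation.

clockwise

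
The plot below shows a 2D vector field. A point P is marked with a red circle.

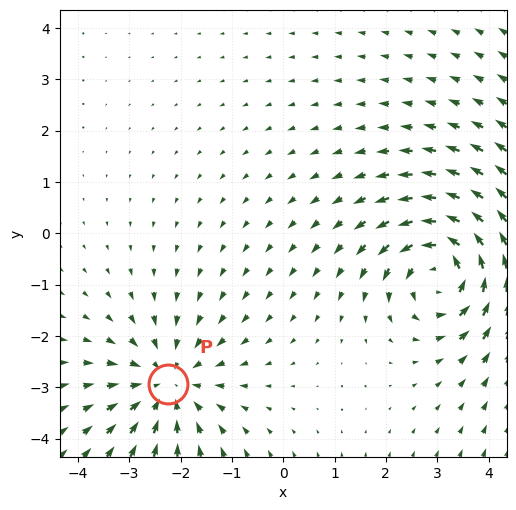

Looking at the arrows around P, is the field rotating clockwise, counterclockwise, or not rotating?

Near P at (-2.2, -2.9) the arrows show no circulation. The curl there is ≈0.

not rotating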